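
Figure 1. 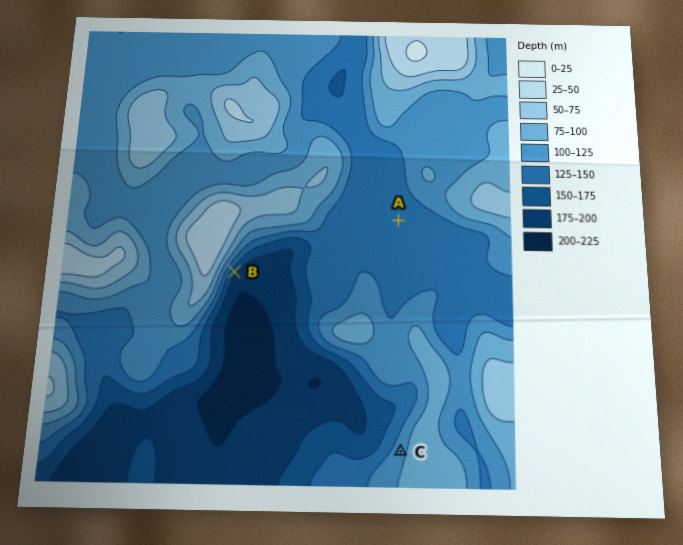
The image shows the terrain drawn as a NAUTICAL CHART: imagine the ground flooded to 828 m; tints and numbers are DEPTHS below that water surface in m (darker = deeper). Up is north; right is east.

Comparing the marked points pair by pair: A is below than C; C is above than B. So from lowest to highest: B A C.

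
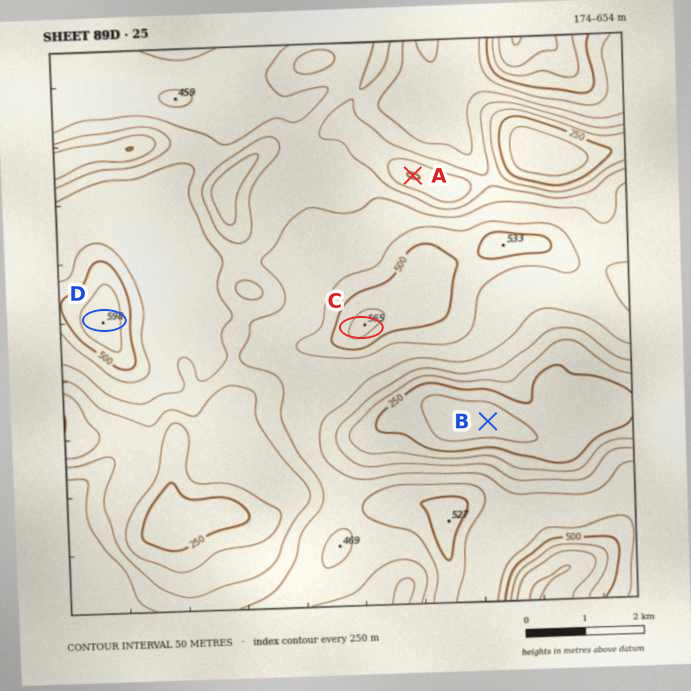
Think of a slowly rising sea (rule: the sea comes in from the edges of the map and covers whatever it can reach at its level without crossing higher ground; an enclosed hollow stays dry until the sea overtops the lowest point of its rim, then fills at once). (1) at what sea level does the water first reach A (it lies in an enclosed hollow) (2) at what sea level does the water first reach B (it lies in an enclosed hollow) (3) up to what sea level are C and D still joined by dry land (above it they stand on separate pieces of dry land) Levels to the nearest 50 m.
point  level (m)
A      350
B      250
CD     400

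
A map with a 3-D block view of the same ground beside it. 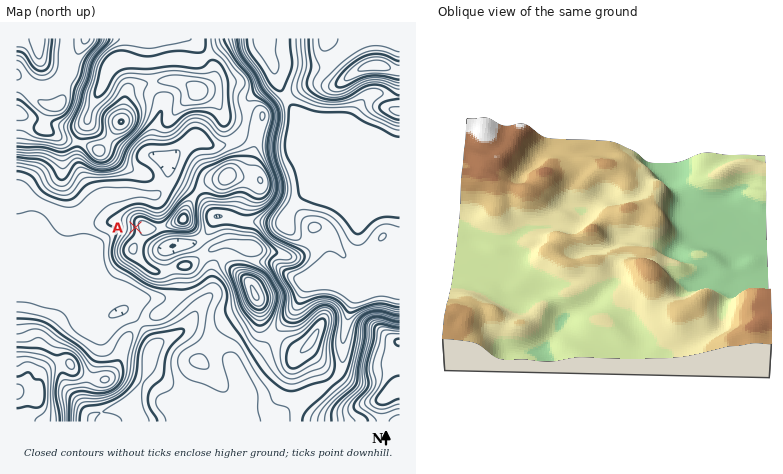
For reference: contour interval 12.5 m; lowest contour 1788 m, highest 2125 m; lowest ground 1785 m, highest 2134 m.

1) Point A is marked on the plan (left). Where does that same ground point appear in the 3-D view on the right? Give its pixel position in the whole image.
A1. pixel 553 237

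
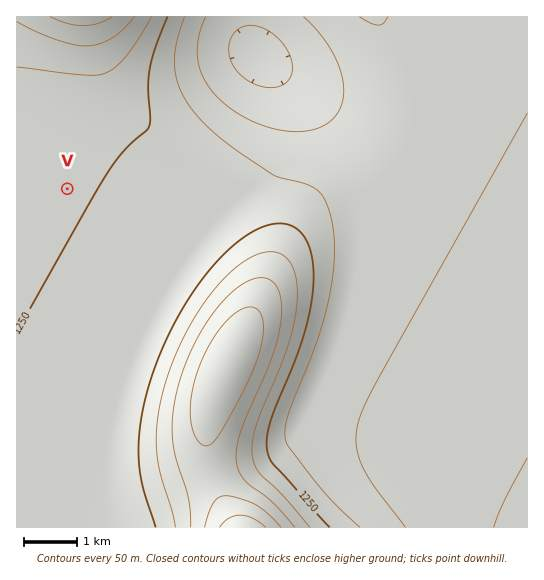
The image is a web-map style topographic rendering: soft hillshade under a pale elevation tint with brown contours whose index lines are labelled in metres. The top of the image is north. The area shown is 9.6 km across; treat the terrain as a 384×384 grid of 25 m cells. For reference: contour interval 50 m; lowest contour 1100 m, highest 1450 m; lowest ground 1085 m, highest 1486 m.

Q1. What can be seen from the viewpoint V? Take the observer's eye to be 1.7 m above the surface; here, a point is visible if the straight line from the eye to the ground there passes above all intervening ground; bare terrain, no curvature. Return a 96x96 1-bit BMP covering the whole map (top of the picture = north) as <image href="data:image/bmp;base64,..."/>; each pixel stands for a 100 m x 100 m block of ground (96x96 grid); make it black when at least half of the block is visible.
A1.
<image width="96" height="96" href="data:image/bmp;base64,Qk2+BAAAAAAAAD4AAAAoAAAAYAAAAGAAAAABAAEAAAAAAIAEAAATCwAAEwsAAAIAAAAAAAAA////AAAAAAD///gB//AAAAAAAAD///gB/+AAAAAAAAD///gA/4AAAAAAAAD///gAPAAAAAAAAAD///gAAAAAAAAAAAD///wAAAAAAAAAAAD///4AAAAAAAAAAAD///+AAAAAAAAAAAD////AAAAAAAAAAAD////gAAAAAAAAAAD////wAAAAAAAAAAD////4AAAAAAAAAAD////8AAAAAAAAAAD////8AAAAAAAAAAD////+AAAAAAAAAAD////+AAAAAAAAAAD/////AAAAAAAAAAD/////AAAAAAAAAAD/////gAAAAAAAAAD/////gAAAAAAAAAD/////wAAAAAAAAAD/////wAAAAAAAAAD/////4AAAAAAAAAD/////4AAAAAAAAAD/////8AAAAAAAAAD/////8AAAAAAAAAD/////+AAAAAAAAAD/////+AAAAAAAAAD//////AAAAAAAAAD//////AAAAAAAAAD//////gAAAAAAAAD//////gAAAAAAAAD//////wAAAAAAAAD//////wAAAAAAAAD//////4AAAAAAAAD//////4AAAAAAAAD//////8AAAAAAAAD//////8AAAAAAAAD//////+AAAAAAAAD//////+AAAAAAAAD///////AAAAAAAAD///////AAAAAAAAD///////gAAAAAAAD///////gAAAAAAAD///////wAAAAAAAD///////wAAAAAAAD///////4AAAAAAAD///////4AAAAAAAD///////8AAAAAAAD///////8AAAAAAAD///////8AAAAAAAD///////+AAAAAAAD///////+AAAAAAAD///////+AAAAAAAD////////AAAAAAAD////////AAAAAAAD////////gAAAAAAD////////gAAAAAAD////////gAAAAAAD////////wAAAAAAD////////wAAAAAAD////////wAAAAAAD////////wAAAAAAD////////4AAAAAAD//////4H4AAAAAAD//////gAAAD+AAAD/////+AAAAD//////////4AAAAA//////////gAAAAAf////////+AAAAAAf////////8AAAAAAP////////wAAAAAAH////////gAAAAAAH////////AAAAAAAD///////+AAAAAAAD///////8AAAAAAAD///////4AAAAAAAB///////wAAAAAAAB///////wAAAAAAAB///////gAAAAAAAB///////gAAAAAAAB///////AAAAAAAAA///////AAAAAAAAA///////AAAAAAAAAP//////AAAAAAAAAD//////gAAAAAAAAA//////gAAAAAAAAAH/////gAAAAAAAAAB/////wAAAAAAAAAAP////wAAAAAAAAAAD////4AAAAAAAAAAAf///8AAAAAAAAAAAH///8AAAAAAAAAAAD///8AAAAAAAAAAAD///+AAAAAAAAAAAD///+AAAAAAAAAAAA="/>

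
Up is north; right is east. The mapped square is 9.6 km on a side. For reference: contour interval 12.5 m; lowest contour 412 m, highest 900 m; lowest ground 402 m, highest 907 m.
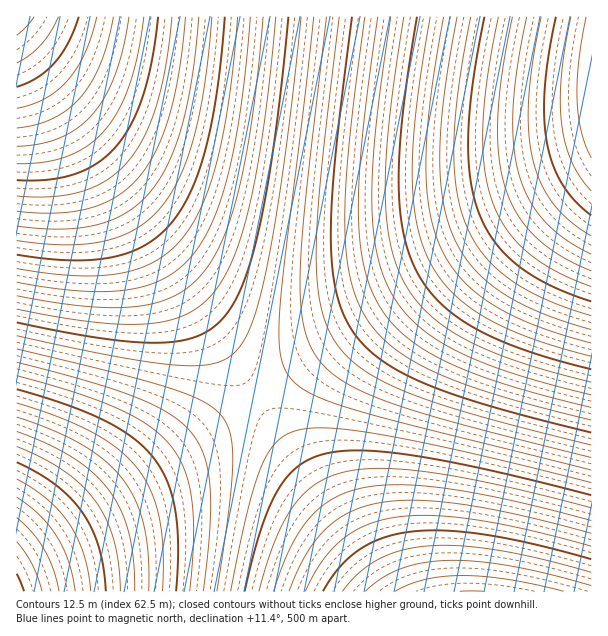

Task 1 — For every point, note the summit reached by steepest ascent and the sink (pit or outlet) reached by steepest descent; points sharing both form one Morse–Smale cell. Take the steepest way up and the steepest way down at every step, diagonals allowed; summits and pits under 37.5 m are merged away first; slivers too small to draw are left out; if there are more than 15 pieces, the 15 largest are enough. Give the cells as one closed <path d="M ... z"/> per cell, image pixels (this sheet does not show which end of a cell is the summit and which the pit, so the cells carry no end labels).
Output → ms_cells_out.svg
<path d="M591 16l-574 0-1 25 241 356 328-222 7-7z"/><path d="M591 169l-6 6-329 223 133 194 203-1z"/><path d="M17 42l0 517 239-163z"/><path d="M255 397l-235 159-4 4 0 31 371 1z"/>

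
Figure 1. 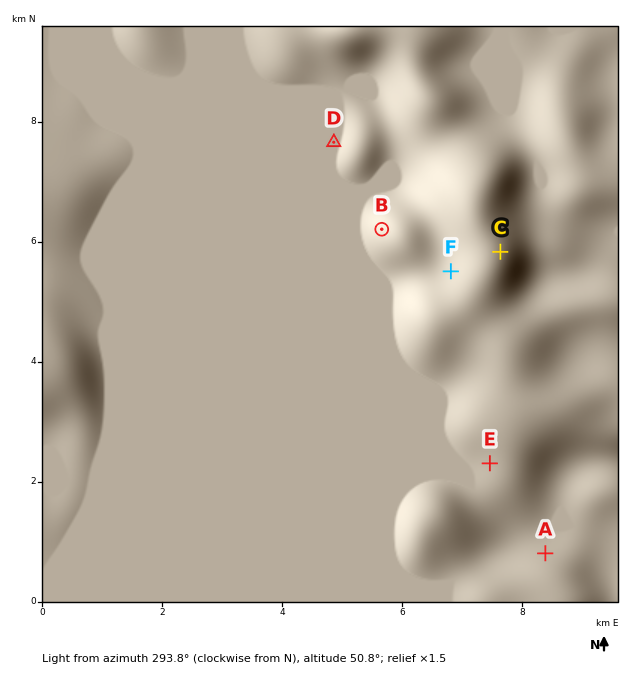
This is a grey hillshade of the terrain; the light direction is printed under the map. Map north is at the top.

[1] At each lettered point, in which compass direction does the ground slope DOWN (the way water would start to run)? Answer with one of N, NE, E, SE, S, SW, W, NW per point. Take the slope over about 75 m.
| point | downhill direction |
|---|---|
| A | N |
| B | W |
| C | E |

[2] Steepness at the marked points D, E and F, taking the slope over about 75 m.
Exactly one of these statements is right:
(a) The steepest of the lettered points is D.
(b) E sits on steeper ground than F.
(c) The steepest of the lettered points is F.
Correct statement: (c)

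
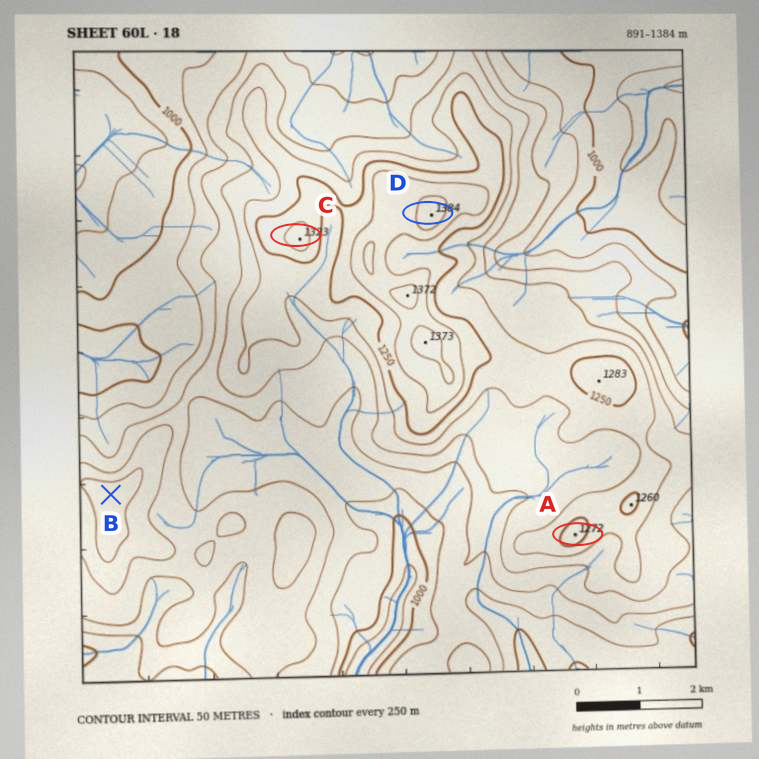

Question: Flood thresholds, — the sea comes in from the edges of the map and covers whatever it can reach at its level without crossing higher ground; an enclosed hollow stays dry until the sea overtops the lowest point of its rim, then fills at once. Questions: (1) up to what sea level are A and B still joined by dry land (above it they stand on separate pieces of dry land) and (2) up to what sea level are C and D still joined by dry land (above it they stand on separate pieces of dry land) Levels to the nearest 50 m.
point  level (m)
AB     1100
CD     1250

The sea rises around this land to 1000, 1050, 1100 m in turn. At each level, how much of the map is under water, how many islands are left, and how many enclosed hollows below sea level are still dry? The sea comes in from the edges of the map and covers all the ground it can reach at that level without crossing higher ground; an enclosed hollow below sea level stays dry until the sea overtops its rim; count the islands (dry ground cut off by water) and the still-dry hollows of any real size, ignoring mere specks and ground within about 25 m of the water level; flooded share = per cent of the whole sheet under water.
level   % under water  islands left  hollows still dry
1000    13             0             0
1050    26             0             0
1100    44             0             0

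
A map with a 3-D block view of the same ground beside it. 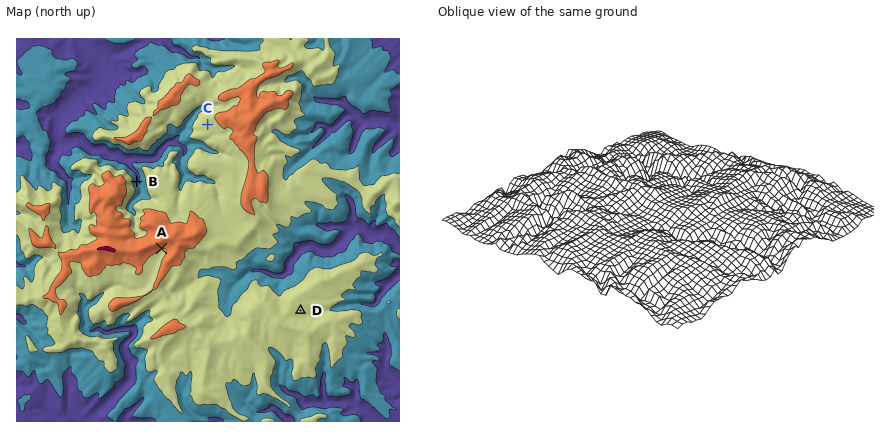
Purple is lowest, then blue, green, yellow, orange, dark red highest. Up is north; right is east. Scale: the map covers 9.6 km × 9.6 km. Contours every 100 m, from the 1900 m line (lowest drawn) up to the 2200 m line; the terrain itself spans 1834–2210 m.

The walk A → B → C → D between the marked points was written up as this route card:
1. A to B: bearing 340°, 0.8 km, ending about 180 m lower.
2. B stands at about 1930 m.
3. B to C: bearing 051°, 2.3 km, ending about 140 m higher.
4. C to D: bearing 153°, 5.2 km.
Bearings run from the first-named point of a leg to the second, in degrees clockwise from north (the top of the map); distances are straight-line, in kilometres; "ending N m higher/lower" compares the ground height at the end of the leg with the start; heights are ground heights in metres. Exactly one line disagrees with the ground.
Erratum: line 1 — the distance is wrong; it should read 1.8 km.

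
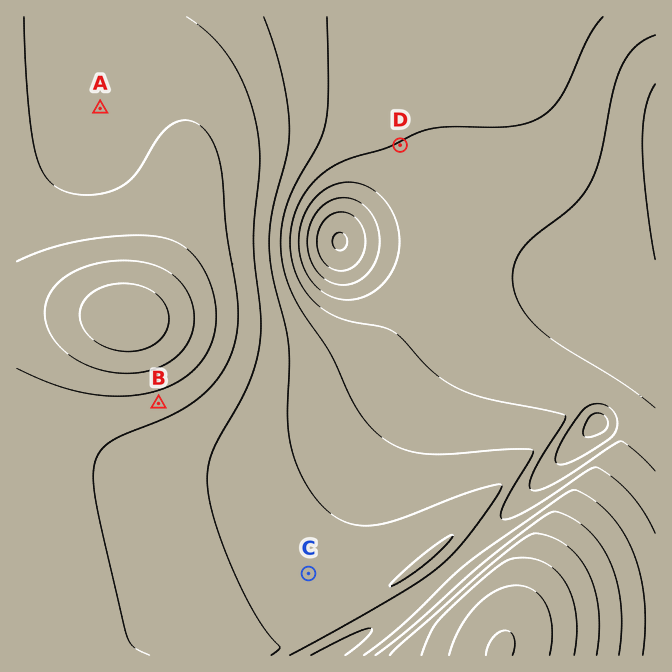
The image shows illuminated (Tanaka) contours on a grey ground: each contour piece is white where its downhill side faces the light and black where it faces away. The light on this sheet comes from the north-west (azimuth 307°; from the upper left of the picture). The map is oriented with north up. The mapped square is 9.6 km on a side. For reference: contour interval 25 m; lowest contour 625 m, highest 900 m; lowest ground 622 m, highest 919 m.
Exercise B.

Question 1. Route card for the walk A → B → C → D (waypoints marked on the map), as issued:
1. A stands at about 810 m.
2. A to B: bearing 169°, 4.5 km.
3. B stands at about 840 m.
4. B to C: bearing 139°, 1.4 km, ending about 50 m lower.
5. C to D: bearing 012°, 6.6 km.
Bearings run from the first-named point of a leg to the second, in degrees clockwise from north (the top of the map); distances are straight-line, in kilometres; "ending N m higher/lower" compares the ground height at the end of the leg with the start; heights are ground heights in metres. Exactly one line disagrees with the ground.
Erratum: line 4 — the distance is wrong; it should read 3.4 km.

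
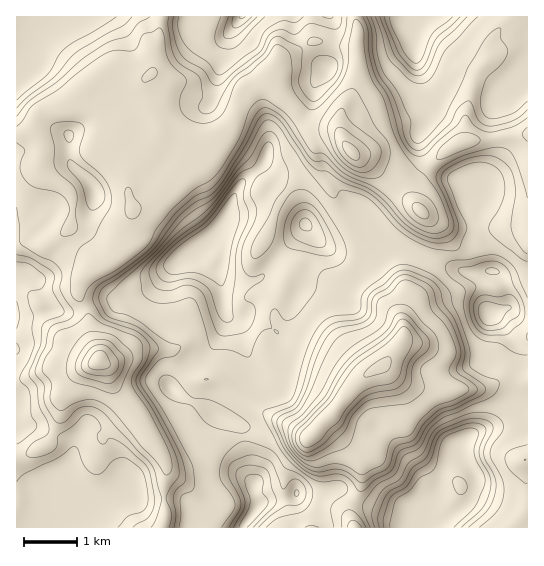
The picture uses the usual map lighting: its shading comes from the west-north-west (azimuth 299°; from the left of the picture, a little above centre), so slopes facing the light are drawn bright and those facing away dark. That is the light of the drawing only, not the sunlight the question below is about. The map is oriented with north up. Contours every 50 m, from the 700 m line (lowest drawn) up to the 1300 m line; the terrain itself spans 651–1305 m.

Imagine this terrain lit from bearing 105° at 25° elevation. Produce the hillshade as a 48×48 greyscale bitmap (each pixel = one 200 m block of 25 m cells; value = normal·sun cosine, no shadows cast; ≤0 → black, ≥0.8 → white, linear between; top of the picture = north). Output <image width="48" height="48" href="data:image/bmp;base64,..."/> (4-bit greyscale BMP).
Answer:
<image width="48" height="48" href="data:image/bmp;base64,Qk32BAAAAAAAAHYAAAAoAAAAMAAAADAAAAABAAQAAAAAAIAEAAATCwAAEwsAABAAAAAAAAAAAAAAABEREQAiIiIAMzMzAERERABVVVUAZmZmAHd3dwCIiIgAmZmZAKqqqgC7u7sAzMzMAN3d3QDu7u4A////AJiIiIh2VEfdmJzqEVdndTbP7JiHYxJWeJmIiIh3dTXNmIruYTVmZVi97KiIdjE1Z5mIiIiIhjW8mInOpEZUZmi97bmHeHMkZpmIiIiIhjW8qZrMhFlkZ2at3duYeIUjZpmYiIiZhSStyqvLdFhliXWdze2oeIUjZ6qph3iphTW9uqzKhUVFmnab3u3KiHMkZ4mql3iZdEfNuZq6hkEnqpiK3tztqEE1VlaLuHeIVGrMqImZhiAZ3KmJvc3+uEElZlVpqXd2VYzLmIiIdQAHzcqYmr7/2mIld2ZWqodlV6zKiIiHYwACjNypiK3+3KZFd2VFrJdVecy5mZd3ZCEAKd65iJrdy6l3eFQ1m6dnisyYiYd3d1IAA63amZmrzMqYiFQkeZiJrMuXeIiIiHQAEErLqrqZq926iFQ0aIeb3sqGeImYiHYgIBaarNuYmbupiCJGZFit79qHd4mIh4cxIgJonOypu6mIiCAmUie93uuZiIiId4dBJCE2i+25zsmIiEEEYxSrvNypmYiHeIdSJEMSWM3LvtmIiFMTZUWJmsuYmph2aIdjE1VCFazLzcl3d1QjVmd4mqmImqhlV4d1MkVDEou6zdpkRVVURGmYiYiIm7l1Vod2VFQiI3uqzex0M1Z2RYu5iIh4m7hmZoh3d3UhNXm7ze2XQlZ1Rr25mZh3m7dWdoh2d4YhNnm8vNyYYnZTR73bqqhmiqZGdniHd4dSE2msurqYY4dTNYvd3Mp1eIVGh2eId4h1MliaqqmGRHZlVXic7/2nd3UliHeId3eHZWiJqqqVVnZ3dmeJvv/ah3Ujiod4dleIh3iImZqXZnd4h3Z4i+/9qHUiabmIZEeIiId4qpiHZXdniIdnic7+24YxSLynU1eIh1VqzKh2ZXh2eIZnia3u3shCNr22NGiIZDWL3admZoiHaZZWeJve3vtTNZy2RYiHQjas3JdlVYiHeac1eImt3f5zVoqnV5l1M0es3Jh1RHiIirc1eIiazP+0V3iHaJhUV3ec2oh1RHeImpZGiIiIm9/3V3d2Z2VoiIityYh1Q2eKqWVniIiIib/8hmZmZTWbqZmc25h1Q3eKp2eIiIiIiJ3+x0VEYya8yqhozLl2VXeKlleIiIiIiIrv6UQkUjirvLgzeruYdnialleIiIiIiInP6lIlU1mqvckxNpmYd3ial2eIiIiIh3iu6kJGRHmZvdpjJIl1REaImIeIiIiZl1WM2lR3RHmZvcqGNJqFQhNniIiIiImqqWR6uGeXQ2mazbmHVJuXZBE1Z4iIiImqqXRYiIq5QliazKiHZYuYh2QiRniIiImaq4M2iJvKYiaby5d3dnqpiIdCI1eIh4maq5QTV5vLlBWtypdFdmipiIhkM0V4h4m6mZcxFYvMpiS9y7YTZ2eamYh2VERXdnrLmZhkEWqql0XO3LYRV2aJmYiHZURGZXvcmahVMViIiFbO7bchNmZ4mYiId2VFVWrcmLtjM1dmh0XP7adSI1Z4mYiIiHZURFncmK2iJFZWdiXP7Jh1ITZniQ=="/>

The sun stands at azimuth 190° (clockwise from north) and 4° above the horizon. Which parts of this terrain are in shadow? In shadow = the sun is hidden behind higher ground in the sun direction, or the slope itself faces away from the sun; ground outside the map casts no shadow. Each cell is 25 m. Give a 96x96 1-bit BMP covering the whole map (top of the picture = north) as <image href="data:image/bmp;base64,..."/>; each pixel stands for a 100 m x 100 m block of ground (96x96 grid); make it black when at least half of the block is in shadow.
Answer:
<image width="96" height="96" href="data:image/bmp;base64,Qk2+BAAAAAAAAD4AAAAoAAAAYAAAAGAAAAABAAEAAAAAAIAEAAATCwAAEwsAAAIAAAAAAAAA////AAAAAAAAAD/AAD//4/wA//AAAB/AAB//w/wAf/gAAA/uAA//x/gAP/gAAA/uAA//h/AAP+AAAA/+AG//n/AAH+AAAAfOAPf/n+AAD+AAAAfOAf//H+AAD+AAAAOEA/v+D8AAB+AAAAOAA/v8BAAAD8AAAAAAg/EIAAAAP8AAAAADg/AAAAAAf4AAAAADgfAAAAAAfwAAAAAHwOAAAAAA+AAAAAAPwAAAAAAAeAfAAAAPwAAAAAAAOB/4AAAfwAAAAAAAM9/+AAA/wAAAAAAAA//+AAA/w4AEABAAAf98AAB/z8AfAAAAAO98AAB/38A/gAAAAEd4AAD//4D/wAAAAANAAAD//gH/4AAAAAEAAAH/+AP/8AAAAAEAAAP/4Af/8AAAAAAAAAf/wA//+AAAAAAAAAf/wA///AAAAAAAAAf/wAH//AAAP4AAAAf/wAD//AAA/8AAAAP//wD//gAw//HgAAP//wB//4Aw//nwAAH//wB//+AAf/j8HHj//wA///AAP/P+H/x/3gA///wAH+9/H/5/3+A///4AP/8eH///z/Af//4Gf/8OH///z/Af//8///4H////3/gf//////4H////3/wP//////8P////3/wP//////8P//////gP//////8H//////gP//////8H/////+AP//////4D5////8AH//////4Zh////8AH//////w4B////8IH//////h4A////8YD//////g4A////4AD//////gQAf///4AB//////AAAP///4AB//////AAAP///4AB/////+AAAP///4A//////+AAAH7//4A//////8AABnw//4A//////4AABnwP/6A//////wAMADwH//g//////gAOADgB//w/////HgAHADgAf/wf///8PgADDxAAH/wf///wfgAAD4AAB5wPn//D/gAAD8AAA4gHH/+P/kAAD8AAAQAAD/8f/gAAD4AAAAAAD/5//gAAH4AAAAAAB/B//gAAPwAAAAAAB8B//gAAfgAAAAwAAAB//AAB/AAAAA8AAAB/+AAB+AAAAAcAAAB/+AAB+AAAAAcAAAB/+AAB8AAAAAcAAAB/8AAA4AAAAAMAAAD/AAAA4AAAAAMAAfn/AAAA4AAAAAAAA///gAAB4AAAAAAAB///4AAD4AAAAAAAB////+ABwAAA+AAAD/////+AAAAB/gAAH//////AAAAD/gABP//////AAAAH/wAD///////wAAAD/wAH///////8AAAD/wAP////////AAAB/wAf////////gAAA/wAf////////wAAAf4Af//////9/8AAAP+Af//////9/+AAD//gf//////9//gAP//gP//////9//wAf//4P//////8//84///8P//////8///4f//////////8///8f//////////8///8f///8H/////8////////+//////cf/////////////+Mf/////////////+Ef/////////////+Af/////////////+A="/>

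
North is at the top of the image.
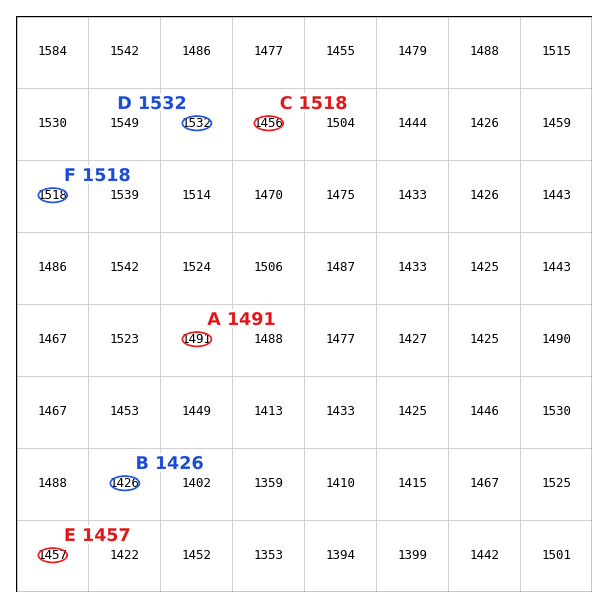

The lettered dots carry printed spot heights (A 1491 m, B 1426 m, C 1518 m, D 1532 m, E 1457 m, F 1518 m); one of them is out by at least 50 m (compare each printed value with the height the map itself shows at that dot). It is C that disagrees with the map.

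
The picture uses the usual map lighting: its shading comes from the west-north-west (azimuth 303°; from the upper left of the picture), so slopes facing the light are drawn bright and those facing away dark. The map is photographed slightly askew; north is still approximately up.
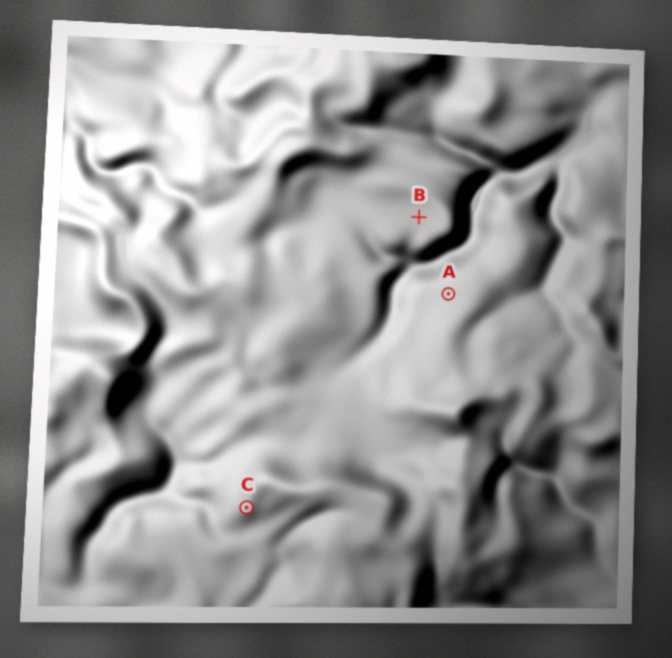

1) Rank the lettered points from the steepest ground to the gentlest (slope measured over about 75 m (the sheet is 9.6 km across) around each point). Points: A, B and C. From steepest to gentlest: C A B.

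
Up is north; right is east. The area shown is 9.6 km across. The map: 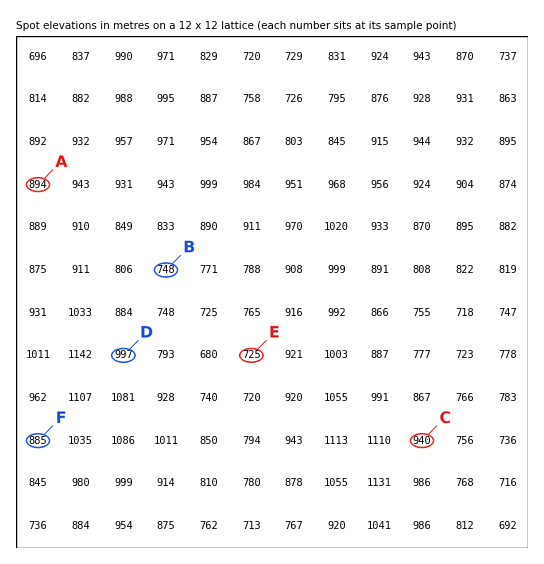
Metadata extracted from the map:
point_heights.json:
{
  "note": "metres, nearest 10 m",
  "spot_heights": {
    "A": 890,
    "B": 750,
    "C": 940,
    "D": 1000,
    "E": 720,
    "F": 880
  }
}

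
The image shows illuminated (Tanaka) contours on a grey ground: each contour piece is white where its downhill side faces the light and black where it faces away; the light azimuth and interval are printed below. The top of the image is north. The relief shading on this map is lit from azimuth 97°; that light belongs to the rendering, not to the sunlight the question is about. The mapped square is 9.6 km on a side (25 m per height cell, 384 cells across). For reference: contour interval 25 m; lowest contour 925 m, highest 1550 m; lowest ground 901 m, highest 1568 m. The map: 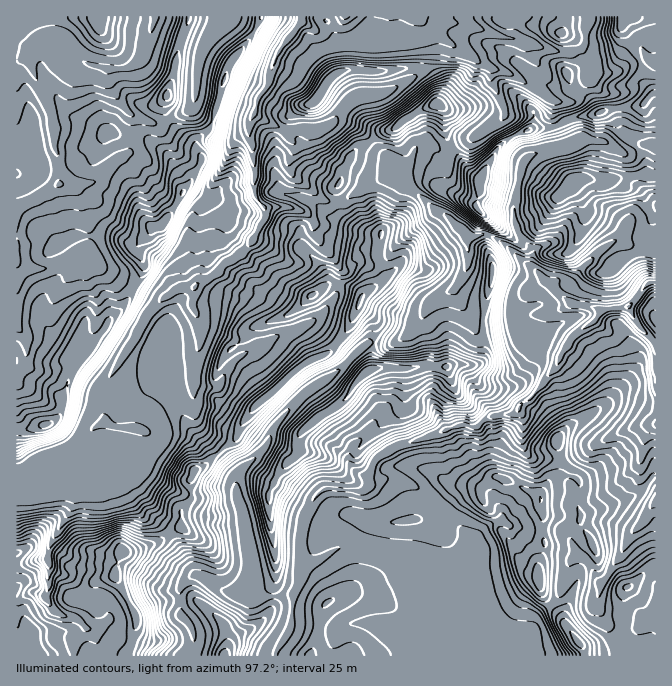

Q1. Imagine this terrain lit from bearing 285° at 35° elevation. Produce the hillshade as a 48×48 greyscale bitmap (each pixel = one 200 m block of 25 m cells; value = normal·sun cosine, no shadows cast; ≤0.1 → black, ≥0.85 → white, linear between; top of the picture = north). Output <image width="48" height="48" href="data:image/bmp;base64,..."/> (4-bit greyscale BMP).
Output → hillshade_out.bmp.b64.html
<image width="48" height="48" href="data:image/bmp;base64,Qk32BAAAAAAAAHYAAAAoAAAAMAAAADAAAAABAAQAAAAAAIAEAAATCwAAEwsAABAAAAAAAAAAAAAAABEREQAiIiIAMzMzAERERABVVVUAZmZmAHd3dwCIiIgAmZmZAKqqqgC7u7sAzMzMAN3d3QDu7u4A////AKh4mquENHvbU2nMqamZmZmZmqqrzaaJmqh5mqulNGrbdVesqZmZmqmZmqqs3HaZmoiJqqukFJvKeHacuImZmaqZmqmt6WiqmXabqquTJauneqicuYiZmZqpmqqryGq6iFa9qapiR6p4mqmbypiJmZmqqry5iGnLiGWtzLgyVomZmbh6y6mZmZmaq83HaXfdl2WtzMhDNGiXebhpu6qZmZqZq93HaZacy0Su3ctjNFd1ashYqqqZmqmZrN24aKhZzYR+7dyHdndUa8hJqZqpmZmZrNy5eadXvMlr29uZu4VFfMZJupqqmZmZq8u5eZdWm8uZqry83ZVVfcU4uqqqqpmaqau5eYdmeKu6qqvN7qY0ntUmq6qrqqq7uZq4eYiHZZqqqqq978Y0rucjaZm8uqu8uqqpeYd4h5mZmqqr7+cjnupCV3aru7u8y6ibqYd3mniZmZqr3/xiSu6URVZ7y6q7y5isqImHiyNYmZmqve3ZRK/YRWdWq7u7uonNlWmYinQRaZmarN3dk135VWeFVnq7vJnftlaIictgB5maq7zuxijuhFaJdTRompne2oZWd7u0BZmaqqzu7EKe6lRpp1Z1NGnd3Ml1Z7zGBJqaqpvd7sMp3sRIl2mERUSMzNyXZszJEoqqqZvN3exCfftXh2iFRFZYy925ZLzLUEm6qYvbu87WNc+5mZmGQjZ2rMzKdbzMlAW7qYrtmrztpEq5q7uXcyaXi8u7l7vMuCGMqYneuZvM21R2i7uolCeZacu6hsu8ynEquYnO65ibzbVFSLuplDeZhpzJmsusyqUGuonN7cuXnegzNpqqkyiZmXm6zsury6pCiprM3M3beuxDJHmrsxeZiJiIz8uqu7uDSJrMzLzduc2UElabxQWYqphzWbuqqru1Jois3MzN2r3JQ1Ra2QN4mstzI7upqrzHJIh4vczMu93LlEZY2iObp3u4Zcupms3IMnmXe93am+25hjZpyUebyVerqruqms3bYEmYV87arN7IVVZoqXmprIV6qruqqs3toheZda7KrN3KY0aLpSjKepZYq7uqqr3sySWYdYzMy7y5hljNkRnch4ZXmomqq7zLzWJ4V8y6u5qpmavNognuuHd3ZpiKqru73aNIV9ys3IeZm8vOwgfe25iIiJmKqZu73cYGd9us3beIm7vO1QW93Kmaq6maupmrzMoBeduc3tl4mru82xKbvLqau6ibu5mbvMkQatuazuypd5qHzqRWiaq7mKiLy6maq8tAKsuZnO7tlXlle96Wdomamaibu6mbqJygB925Z73e7JlkRq7IrMqJqZmau6rMt1vSBb7tc3q87/tlVq2XrN28y5mZqqu86VrnAZ3e5keZzv2Gabqauqzc3ZmZmqqs7GnrAFvN/YiYit2nebu7yovNy6mZmZmb7XjeQBrL3bqaqqqpq8qrupvLupmZqpd53Ye+sAXMu6qqqqqru6mruqzLmZmau4Zpzqac2ACMuqqqqqq7uqq8t53qiZmau4VovsZ6zCA7yaupmqqry6m7uJ77dw=="/>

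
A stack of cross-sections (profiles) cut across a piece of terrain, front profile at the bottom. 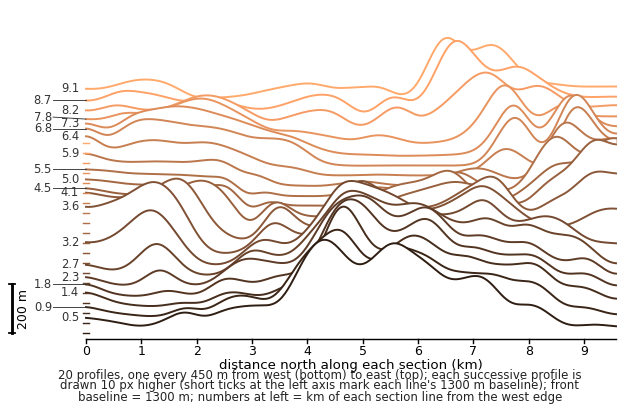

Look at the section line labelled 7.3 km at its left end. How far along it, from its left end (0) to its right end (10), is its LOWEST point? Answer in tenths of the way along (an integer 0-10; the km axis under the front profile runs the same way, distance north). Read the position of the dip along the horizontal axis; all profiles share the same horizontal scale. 6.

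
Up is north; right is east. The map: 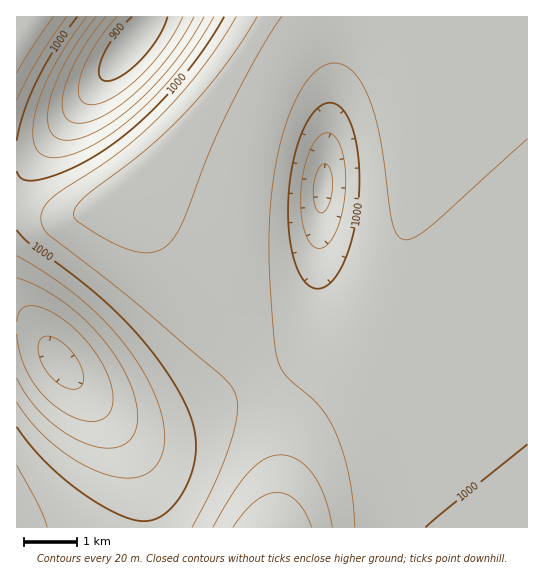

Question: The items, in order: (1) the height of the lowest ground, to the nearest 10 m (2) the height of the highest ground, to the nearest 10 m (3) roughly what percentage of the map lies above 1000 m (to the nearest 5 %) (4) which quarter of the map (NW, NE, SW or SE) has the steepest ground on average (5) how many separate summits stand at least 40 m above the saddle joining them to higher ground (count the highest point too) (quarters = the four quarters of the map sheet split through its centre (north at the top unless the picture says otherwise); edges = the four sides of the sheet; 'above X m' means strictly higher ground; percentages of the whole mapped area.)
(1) The lowest point is down at roughly 890 m.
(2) About 1080 m is the highest elevation on the sheet.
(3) Ground above 1000 m makes up about 75 % of the sheet.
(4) The steepest ground, on average, is in the north-west quarter.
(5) Counting only tops that stand 40 m proud, the map has 2 summits.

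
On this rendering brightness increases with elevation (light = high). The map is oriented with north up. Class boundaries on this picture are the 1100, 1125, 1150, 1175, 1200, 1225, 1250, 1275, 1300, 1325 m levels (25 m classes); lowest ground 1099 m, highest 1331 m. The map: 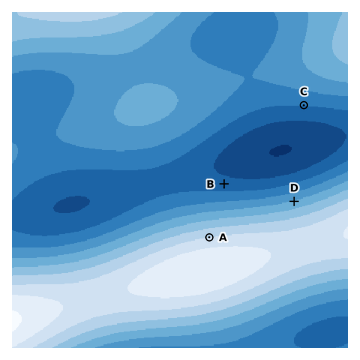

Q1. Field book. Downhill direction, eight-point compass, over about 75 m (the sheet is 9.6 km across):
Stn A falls N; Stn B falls N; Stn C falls S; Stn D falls N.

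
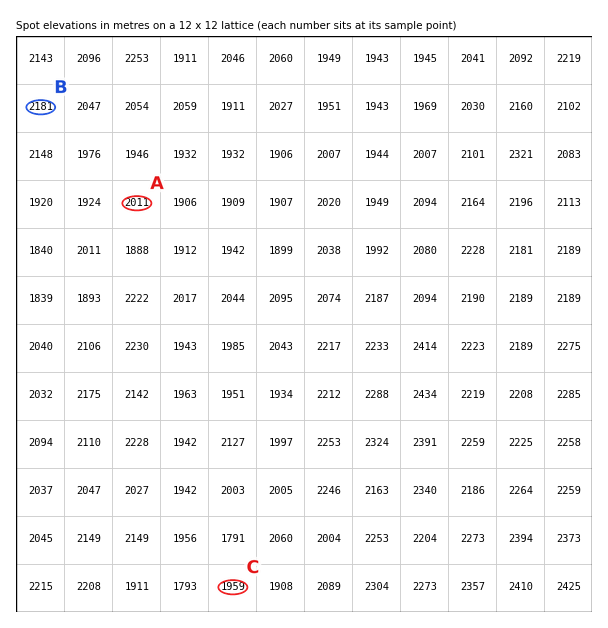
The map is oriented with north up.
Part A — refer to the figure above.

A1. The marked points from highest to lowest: B A C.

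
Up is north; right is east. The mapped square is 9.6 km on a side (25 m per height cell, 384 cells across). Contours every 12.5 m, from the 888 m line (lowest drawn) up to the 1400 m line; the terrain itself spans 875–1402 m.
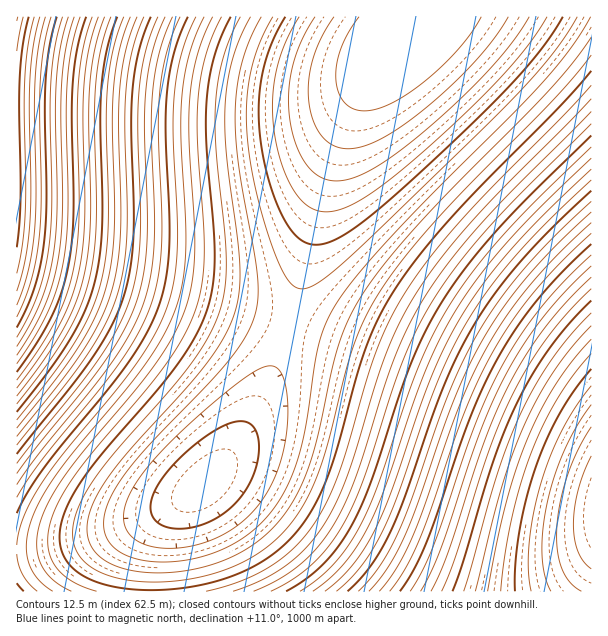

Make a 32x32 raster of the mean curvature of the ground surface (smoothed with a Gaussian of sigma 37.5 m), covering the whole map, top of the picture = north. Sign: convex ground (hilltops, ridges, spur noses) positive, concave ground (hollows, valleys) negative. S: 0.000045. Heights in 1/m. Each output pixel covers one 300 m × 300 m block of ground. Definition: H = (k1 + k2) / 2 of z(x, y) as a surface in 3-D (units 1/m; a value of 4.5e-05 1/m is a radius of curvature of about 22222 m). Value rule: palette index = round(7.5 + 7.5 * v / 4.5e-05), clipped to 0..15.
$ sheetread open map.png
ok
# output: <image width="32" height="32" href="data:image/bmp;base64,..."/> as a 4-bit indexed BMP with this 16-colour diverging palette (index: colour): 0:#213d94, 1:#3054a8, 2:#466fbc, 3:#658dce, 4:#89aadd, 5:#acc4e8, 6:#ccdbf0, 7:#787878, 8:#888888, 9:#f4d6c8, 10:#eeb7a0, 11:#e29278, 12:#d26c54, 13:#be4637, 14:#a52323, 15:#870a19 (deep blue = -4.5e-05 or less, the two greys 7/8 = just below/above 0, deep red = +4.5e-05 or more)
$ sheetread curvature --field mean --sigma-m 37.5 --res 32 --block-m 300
<image width="32" height="32" href="data:image/bmp;base64,Qk12AgAAAAAAAHYAAAAoAAAAIAAAACAAAAABAAQAAAAAAAACAAATCwAAEwsAABAAAAAAAAAAlD0hAKhUMAC8b0YAzo1lAN2qiQDoxKwA8NvMAHh4eACIiIgAyNb0AKC37gB4kuIAVGzSADdGvgAjI6UAGQqHAAAAAAAAAAESI0VWeJmrvN0AAAAAAAABEiNFVniZq7zdAAAAAAAAERIjRWZ4mau83QAAAAAAARESI0VmeJmrvN0AAAAAABERIiNFZniZq7zdEREREREREiIzRWZ4mau83SIiIRESIiIiM0VmeImrvM0zMiIiIiIiIjNFZniJqrzNRDMzMzMzMzM0RWZ4iaq7zVVEREMzMzMzNEVmeImau8xlVVVEREMzMzRFZneJmqvMdmZlVVRERDM0VWZ3iZqrvHd3ZmZVVERERFVmd4iaq7yIiHd2ZlVURERVZneImaq7mZiId3ZmVURFVWZ3iJmqu6qZmIh3ZmVVVVZmd4iJmquqqZmId3ZlVVVVZnd4iZmqqpmYiHdmZVRFVWZnd4iZmpmZiId2ZlVURFVWZneIiZmZiId3ZmVVRERVVWZneIiZmIh3dmZVVURERVVmZ3eIiYh3d2ZlVVREREVVVmZ3eIiHd2ZmVVVEREREVVVmZ3d4d3ZmZVVUREREREVVVmZnd3ZmZVVVRERDNERFVVVmZndmZVVVREREQzRERFVVVmZmZVVVREREQzMzRERFVVVWZlVURERERDMzM0REREVVVVZUREREMzMzMzM0RERERVVVRERDMzMzMzMzM0RERERFVURDMzMzMzMzMzMzREREREVDMzMzMzMzMzMzMzNERERE"/>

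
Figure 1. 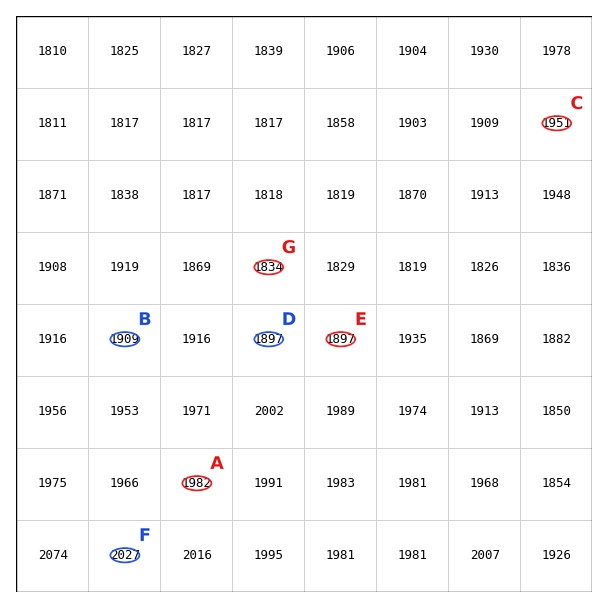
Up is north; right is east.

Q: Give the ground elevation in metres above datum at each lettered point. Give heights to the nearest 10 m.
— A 1980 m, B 1910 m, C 1950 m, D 1900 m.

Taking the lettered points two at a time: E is above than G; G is below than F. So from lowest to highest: G E F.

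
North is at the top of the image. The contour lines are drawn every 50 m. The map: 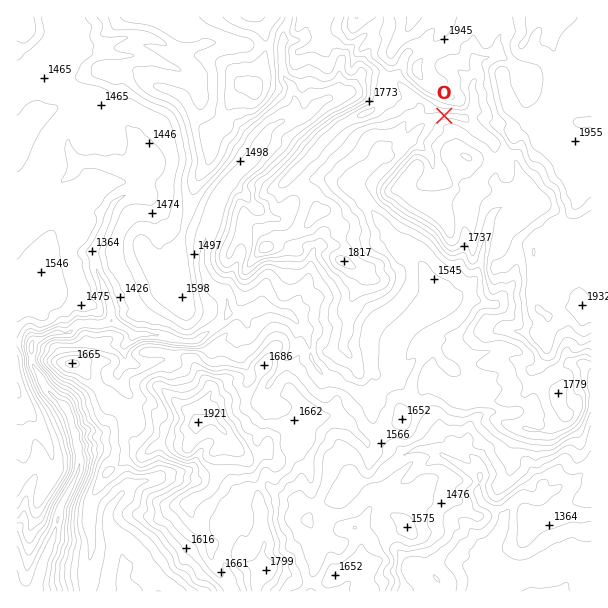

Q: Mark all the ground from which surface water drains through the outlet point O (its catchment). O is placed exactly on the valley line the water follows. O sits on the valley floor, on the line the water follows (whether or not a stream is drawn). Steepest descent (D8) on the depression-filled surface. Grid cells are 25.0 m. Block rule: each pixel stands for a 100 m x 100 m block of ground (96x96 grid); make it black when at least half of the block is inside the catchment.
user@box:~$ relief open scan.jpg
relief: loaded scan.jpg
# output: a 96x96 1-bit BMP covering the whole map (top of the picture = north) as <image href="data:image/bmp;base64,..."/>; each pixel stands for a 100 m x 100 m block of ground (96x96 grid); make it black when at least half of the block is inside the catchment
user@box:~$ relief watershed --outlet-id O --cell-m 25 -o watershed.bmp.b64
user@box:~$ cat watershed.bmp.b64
<image width="96" height="96" href="data:image/bmp;base64,Qk2+BAAAAAAAAD4AAAAoAAAAYAAAAGAAAAABAAEAAAAAAIAEAAATCwAAEwsAAAIAAAAAAAAA////AAAAAAAAAAAAAAAAAAAAAAAAAAAAAAAAAAAAAAAAAAAAAAAAAAAAAAAAAAAAAAAAAAAAAAAAAAAAAAAAAAAAAAAAAAAAAAAAAAAAAAAAAAAAAAAAAAAAAAAAAAAAAAAAAAAAAAAAAAAAAAAAAAAAAAAAAAAAAAAAAAAAAAAAAAAAAAAAAAAAAAAAAAAAAAAAAAAAAAAAAAAAAAAAAAAAAAAAAAAAAAAAAAAAAAAAAAAAAAAAAAAAAAAAAAAAAAAAAAAAAAAAAAAAAAAAAAAAAAAAAAAAAAAAAAAAAAAAAAAAAAAAAAAAAAAAAAAAAAAAAAAAAAAAAAAAAAAAAAAAAAAAAAAAAAAAAAAAAAAAAAAAAAAAAAAAAAAAAAAAAAAAAAAAAAAAAAAAAAAAAAAAAAAAAAAAAAAAAAAAAAAAAAAAAAAAAAAAAAAAAAAAAAAAAAAAAAAAAAAAAAAAAAAAAAAAAAAAAAAAAAAAAAAAAAAAAAAAAAAAAAAAAAAAAAAAAAAAAAAAAAAAAAAAAAAAAAAAAAAAAAAAAAAAAAAAAAAAAAAAAAAAAAAAAAAAAAAAAAAAAAAAAAAAAAAAAAAAAAAAAAAAAAAAAAAAAAAAAAAAAAAAAAAAAAAAAAAAAAAAAAAAAAAAAAAAAAAAAAAAAAAAAAAAAAAAAAAAAAAAAAAAAAAAAAAAAAAAAAAAAAAAAAAAAAAAAAAAAAAAAAAAAAAAAAAAAAAAAAAAAAAAAAAAAAAAAAAAAAAAAAAAAAAAAAAAAAAAAAAAAAAAAAAAAAAAAAAAAAAAAAAAAAAAAAAAAAAAAAAAAAAAAAAAAAAAAAAAAAAAAAAAAAAAAAAAAAAAAAAAAAAAAAAAAAAAAAAAAAAAAAAAAAAAAAAAAAAAAAAAAAAAAAAAAAAAAAAAAAAAAAAAAAAAAAAAAAAAAAAAAAAAAAAAAAAAAAAAAAAAAAAAAAAAAAAAAAAAAAAAAAAAAAAAAAAAAAAAAAAAAAAAAAAAAAAAAAAAAAAAAAAAAAAAAAAAAAAAAAAAAAAAAAAAAAAAAAAAAAAAAAAAAAAAAAAAAAAAAAAAAAAAAAAAAAAAAAAAAAAAAAAAAAAAAAAAAAAAAAAAAAAAAAAAAAAAAAAAAAAAAAAAAAAAAAAAAAAAAAAAAAAAAAAAAAAfwAAAAAAAAAAAAAB/wAAAAAAAAAAAAAB/4AAAAAAAAAAAAAB/4AAAAAAAAAAAAAB/4AAAAAAAAAAAAAD//AAAAAAAAAAAAAH//gAAAAAAAAAAAAH//gAAAAAAAAAAAAH//wAAAAAAAAAAAAH//4AAAAAAAAAAAAH//4AAAAAAAAAAAAH//8AAAAAAAAAAAAf//8AAAAAAAAAAAA///8AAAAAAAAAAAB///8AAAAAAAAAAAB///8AAAAAAAAAAAB///8AAAAAAAAAAAA///8AAAAAAAAAAAAf//8AAAAAAAAAAAAf//4AAAAAAAAAAAAP//4AAAAAAAAAAAAH//8AAAAAAAAAAAAD//+AAAAAAAAAAAAD//+A="/>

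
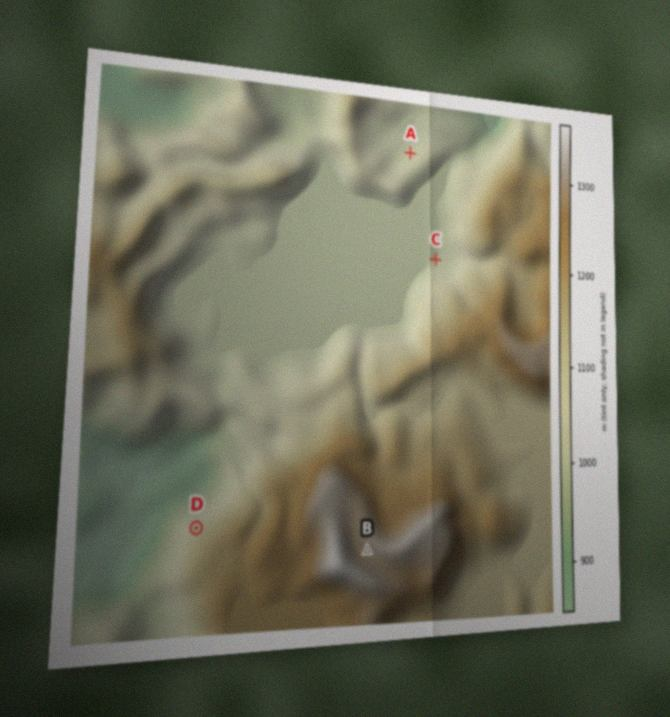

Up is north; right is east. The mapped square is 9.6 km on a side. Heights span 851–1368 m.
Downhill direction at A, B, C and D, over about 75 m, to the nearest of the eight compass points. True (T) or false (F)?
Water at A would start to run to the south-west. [F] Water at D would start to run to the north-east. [F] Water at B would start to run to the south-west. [T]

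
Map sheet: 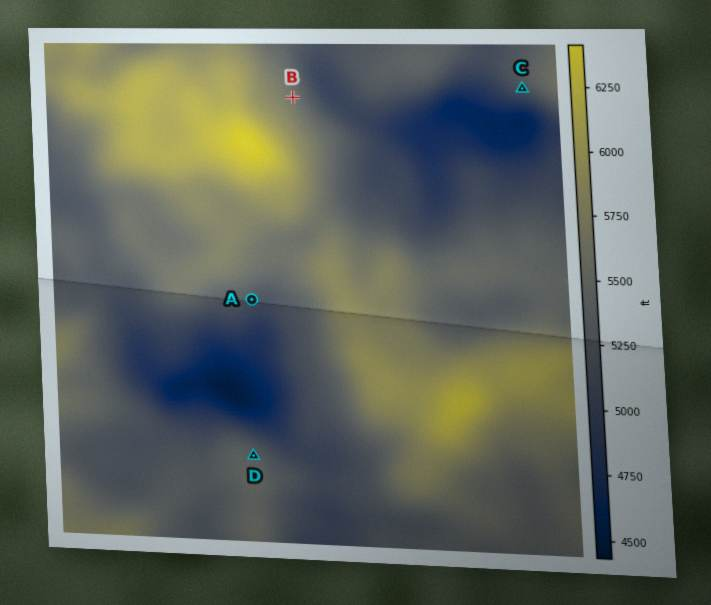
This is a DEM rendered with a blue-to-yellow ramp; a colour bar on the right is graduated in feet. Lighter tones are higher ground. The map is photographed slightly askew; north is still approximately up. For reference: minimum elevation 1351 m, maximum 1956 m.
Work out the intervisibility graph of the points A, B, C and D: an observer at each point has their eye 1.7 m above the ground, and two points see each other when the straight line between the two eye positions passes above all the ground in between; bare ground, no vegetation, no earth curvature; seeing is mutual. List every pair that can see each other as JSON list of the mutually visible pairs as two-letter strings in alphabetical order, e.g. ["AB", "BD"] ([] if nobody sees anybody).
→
["AD", "BC"]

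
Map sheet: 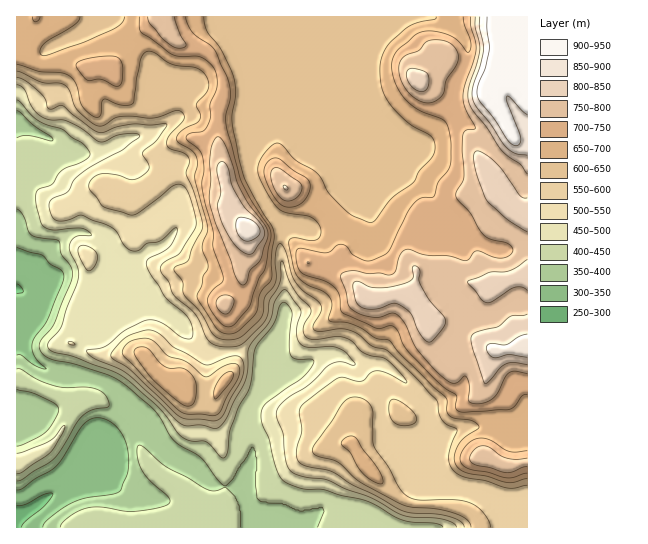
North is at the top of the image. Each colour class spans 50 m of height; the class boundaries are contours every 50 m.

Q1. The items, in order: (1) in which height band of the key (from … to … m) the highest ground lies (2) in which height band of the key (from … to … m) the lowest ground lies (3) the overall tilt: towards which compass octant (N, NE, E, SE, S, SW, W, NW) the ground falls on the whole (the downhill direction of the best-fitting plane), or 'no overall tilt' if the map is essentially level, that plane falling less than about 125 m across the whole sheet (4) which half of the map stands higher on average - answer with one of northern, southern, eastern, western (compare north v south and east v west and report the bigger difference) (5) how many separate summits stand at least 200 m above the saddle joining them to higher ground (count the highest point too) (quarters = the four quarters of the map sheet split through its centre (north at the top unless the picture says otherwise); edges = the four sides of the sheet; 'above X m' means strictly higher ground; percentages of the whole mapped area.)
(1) Between 900 and 950 m: that is the band holding the highest ground.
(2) The lowest ground lies in the 250–300 m band.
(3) The general tilt is down to the south-west (the land rises towards the north-east).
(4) Taken as a whole, the eastern half is higher than the western.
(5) There are 2 summits with 200 m or more of prominence.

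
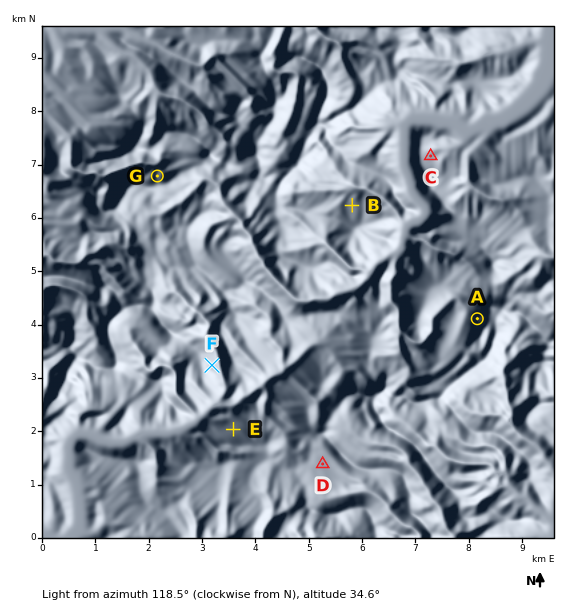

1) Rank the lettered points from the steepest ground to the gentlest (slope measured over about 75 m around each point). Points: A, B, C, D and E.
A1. A B C E D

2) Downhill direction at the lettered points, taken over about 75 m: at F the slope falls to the E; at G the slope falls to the N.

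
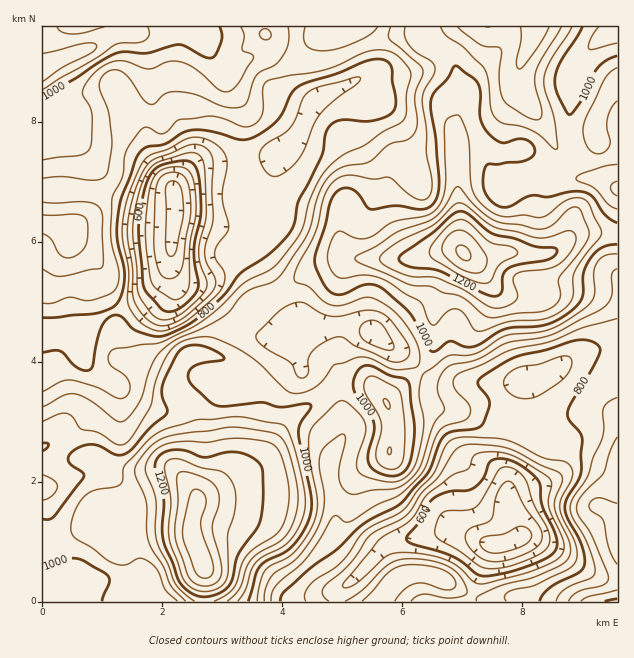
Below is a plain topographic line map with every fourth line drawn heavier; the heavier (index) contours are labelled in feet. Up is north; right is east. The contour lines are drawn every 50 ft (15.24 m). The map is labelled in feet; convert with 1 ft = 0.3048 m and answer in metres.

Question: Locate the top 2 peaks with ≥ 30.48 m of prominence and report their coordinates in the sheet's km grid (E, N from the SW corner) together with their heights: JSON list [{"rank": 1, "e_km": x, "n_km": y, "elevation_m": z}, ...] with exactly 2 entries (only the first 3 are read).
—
[{"rank": 1, "e_km": 2.66, "n_km": 0.69, "elevation_m": 420}, {"rank": 2, "e_km": 7.04, "n_km": 5.81, "elevation_m": 414}]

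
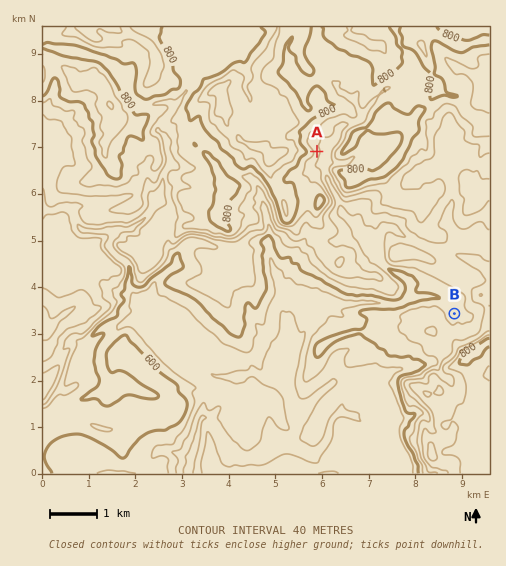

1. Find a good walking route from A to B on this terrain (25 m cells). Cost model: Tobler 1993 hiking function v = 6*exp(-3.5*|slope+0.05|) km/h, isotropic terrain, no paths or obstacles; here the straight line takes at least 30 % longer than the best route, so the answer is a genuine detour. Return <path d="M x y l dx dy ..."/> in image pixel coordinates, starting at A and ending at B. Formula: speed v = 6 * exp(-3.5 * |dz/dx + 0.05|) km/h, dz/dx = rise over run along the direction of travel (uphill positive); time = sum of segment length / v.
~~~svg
<path d="M317 151l1 3 0 4 2 5 3 2 2 5 1 1 4 7 0 5 9 19 5 4 12 25 4 3 12 6 3 4 2 4 0 3 7 14 3 2 7 3 6 0 14 7 11 12 12 6 14 14 1 2 2 3"/>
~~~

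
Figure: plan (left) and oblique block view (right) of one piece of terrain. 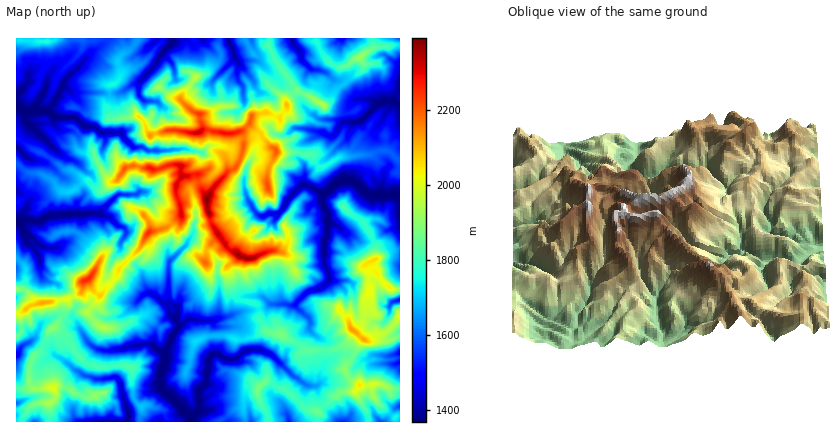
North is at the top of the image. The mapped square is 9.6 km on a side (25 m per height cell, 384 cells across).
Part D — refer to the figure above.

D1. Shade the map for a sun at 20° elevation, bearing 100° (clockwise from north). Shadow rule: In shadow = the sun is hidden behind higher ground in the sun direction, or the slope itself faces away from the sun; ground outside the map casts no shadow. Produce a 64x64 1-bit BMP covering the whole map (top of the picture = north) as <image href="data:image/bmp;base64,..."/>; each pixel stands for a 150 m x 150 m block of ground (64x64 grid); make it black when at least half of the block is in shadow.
<image width="64" height="64" href="data:image/bmp;base64,Qk0+AgAAAAAAAD4AAAAoAAAAQAAAAEAAAAABAAEAAAAAAAACAAATCwAAEwsAAAIAAAAAAAAA////AAAAAACYADiDgccA4ogAuAHhhwDAwCAwAPkGANDwIHAJDwwBkASAYAjvAAEkABJgIX8AL4DIB+Dx/gA/gMAB4fG+gw+AwABB8cbGAIDAQAHxz4wEAMBAAPifHAAA4AB4+CZ8AADwABj4MfAAAHAMAXgwYAfAGBgBeAAAD4CcOAE8QYB/BAw4ABngAP4GAjAAMDkB/geAYAgyIAH9x8AwCDkgA/3H8AwMWWAD/8DD4AFbIAj/wA/gAEtgCH/kn+EAT2AAH+i/+YRvYAwfwP/5gH9gDD+AP/3IfnAAP8A//OT8eAA/8H/+8P/xgD/wf/74f+CAPfAYz/gvwNg54HQf/C+CeBvgHj/8L4N4D8AJ//znAfgfgAP/+fcA+B4AIH/j7wG8fgQwP8/nA658BBAd/+8Hh34ABBx/7wfDPgAAHx/lh8AAIIB/n+HHwIBEAf/M4OfBwAYD/80jY8DAAgX//+Fp4IAAI/u/+8ngDADD+5//nOAAAIf3vAgMwEkADbv8AAAEDYgIH/+EAAAViAE/+/4eMABsAH45/j4AAGQA/vf8PhAgMAMe9/AP2GAAC7wv4Af4wABNeH/gRvAAAGQAPvDGwAAAJMA/eMfAAAAG5B+8b4CACAJwB/A/ADyAADED4B8g8gAAGwHhDuH3AAAABMBOwefAAAACcJ+Dx+AAAAExmccH4A=="/>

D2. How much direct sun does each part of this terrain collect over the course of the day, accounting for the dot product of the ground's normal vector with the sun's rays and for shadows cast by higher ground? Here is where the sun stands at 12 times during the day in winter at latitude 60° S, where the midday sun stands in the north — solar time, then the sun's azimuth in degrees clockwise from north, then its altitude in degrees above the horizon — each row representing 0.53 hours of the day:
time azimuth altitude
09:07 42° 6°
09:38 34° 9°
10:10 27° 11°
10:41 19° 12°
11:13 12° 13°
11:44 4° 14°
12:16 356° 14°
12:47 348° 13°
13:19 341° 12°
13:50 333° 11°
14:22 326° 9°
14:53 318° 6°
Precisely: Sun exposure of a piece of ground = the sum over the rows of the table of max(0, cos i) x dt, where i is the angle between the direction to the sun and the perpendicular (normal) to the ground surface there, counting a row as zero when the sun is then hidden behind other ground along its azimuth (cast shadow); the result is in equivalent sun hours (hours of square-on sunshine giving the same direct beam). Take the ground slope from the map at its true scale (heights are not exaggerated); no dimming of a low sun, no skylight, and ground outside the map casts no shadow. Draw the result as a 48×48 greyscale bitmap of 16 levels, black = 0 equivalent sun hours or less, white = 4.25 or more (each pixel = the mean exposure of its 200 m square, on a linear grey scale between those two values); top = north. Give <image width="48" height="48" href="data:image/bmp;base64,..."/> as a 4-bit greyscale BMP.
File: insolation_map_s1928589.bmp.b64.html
<image width="48" height="48" href="data:image/bmp;base64,Qk32BAAAAAAAAHYAAAAoAAAAMAAAADAAAAABAAQAAAAAAIAEAAATCwAAEwsAABAAAAAAAAAAAAAAABEREQAiIiIAMzMzAERERABVVVUAZmZmAHd3dwCIiIgAmZmZAKqqqgC7u7sAzMzMAN3d3QDu7u4A////AEAAAAAAAAABABRSJ6gQECNAAQAQAAAAAlIAAAAAABABEkQQESRTIQUgAUZAAAAAFSREIQAAACAXiHMAEREkITQABXhRAAACAAAAAgSHYwASRTAAASVUMzEAWJhnQhAQAZWYlZurqRARERAAABE0RVBYhjNmd2QzeoZ6yXUgAAAQASQhEAATaMeKQAASI7zcumVWiFAAEQAiISNTAANHq2dCABEjMSIUVmYldAA3iJqmMBFDAAEQEVYAESITUwAAESRBEANRABNXYQAjAAAAAAAAIxEQIgAAAgARARMQAAAAEAATEAAAAAAABHh1MAAAAAAAASEAAAAAAAAUQhESIQABaIUREAiCMyAAERAAAiEAAAABMiERASVXUzIRIpmrYQAAAAABRnYiARAAAAAAABNHdyIhB6UiczAAAAAAARIzEQAAAAAAABFEUgEjK2MlJskxAAAAARAAAAAAAAAAAAAAABI2qmMxBlv/+3EAEAAAAAAAAAAAAAAAADreyWQgAFz/64MBUgAAAAAAAAAAAAAAAAFohUdAFueaUEZBNgAAAAAAAAAAAAAAASAUMgRCzXd2Ro/3JDAAAAAAAAAAAAAABDVBEhAVeUhle9zdQ5MAAAAAAAAAAAAAI0UxAnQmZJpWzKmJonwwAAABNxAAaCAAJUQjat/IMpw0IFZ62iWiAAABQwE83ft3epMRKavdhXUgAARouyN2AAAAEyGMzO7qRGQUdERrm2M4gxOHdmA3UQAAACeYszuUYxATMQFIqlV2vLh3UxACm4EAAlp2N2Q3yWchAANxJRAAAAABAAABeGQhASZ3QQEWaaUQAEyahgIwAAAAAAEoUVZSAmNVIAABQzQABt/thEFUAAAAAAEgAAJkAzMxAAAQNAADu7p3llECISABEAAAAAJBCFIiAABAAzABjGEBAREBOaYDUQAAAAQQK6ESACVRAAAAAQAAACAChzNmOnAAAAJCAooQAVdBAAAAAAAAECrNg1hRSoUCNhBH60iSAmYgAAEQAAAAJadCSoIShX/+/NzqIjF3EUUBMAFlAAACAVAWtAE0eIqFIAAAAAABIBIkM1RIuGVSJxbKMliJN5IAAAAAAAAAMSbHVpqXaWialmqTF3m6MSABEAAAAAAAIymEMQI0VmV0SIhDh1dTAAACrqmsx639cWIAAQAANXg2d3Q0d3IAERABmMtjOJ7/tCARAAACABJDVXV4MAA0WKt9xVIQV1I0q2STNRABAAAkRSARJWdkWKnJcgAZ//qGr/+lYgBTAAECNDITFIZGiHq1ABabq7rJWMhMkDzYAAAAAQQxIjEiAAKUgn/5Z1arWTGcaPpmEAAAAgARERM1eVESrmWJETt5RkhzeohCEAAAEhAAEQSZqXQQLOYzyCR0o2gzp4cwAAAAEgAAASA3dEiEBNi//YJFRnI5qCADkwESIgAAACIEVnRZYXbdy7YyESJ6cjJaunMiAAAAAAEQWJgyVCzKq4ZiJSGaoRKLvN1RADRGQSEzN5lyGEV3WphSJmlnUjV2zcqc7Q=="/>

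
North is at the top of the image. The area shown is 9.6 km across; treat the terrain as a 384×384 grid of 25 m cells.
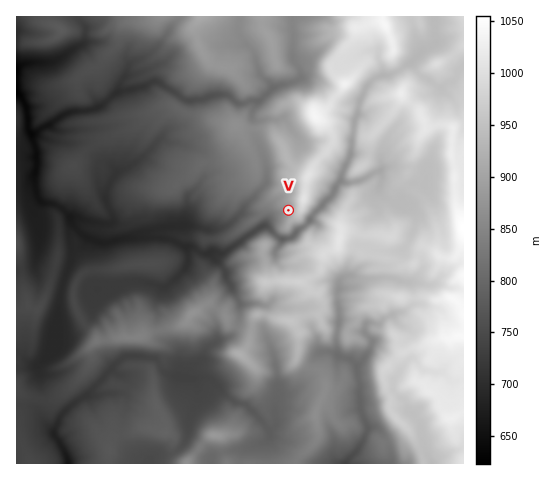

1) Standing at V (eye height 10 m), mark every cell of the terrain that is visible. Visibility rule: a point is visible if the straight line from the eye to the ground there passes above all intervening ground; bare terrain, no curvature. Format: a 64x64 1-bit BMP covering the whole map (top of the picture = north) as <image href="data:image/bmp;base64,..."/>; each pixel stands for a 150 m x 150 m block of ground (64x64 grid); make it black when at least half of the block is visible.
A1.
<image width="64" height="64" href="data:image/bmp;base64,Qk0+AgAAAAAAAD4AAAAoAAAAQAAAAEAAAAABAAEAAAAAAAACAAATCwAAEwsAAAIAAAAAAAAA////AAAAAAAAAAAAAAAAAAAAAAAAAAAAAAAAAAAAAAAAAAAAAAAAAAAAAAAAAAAAAAAAAAAAAAAAAAAAAAAAAAAAAAAAAAAAAAAAAAAAAAAAAAAAAAAAAAAAAAAAAAAAAAAAAAAAAAAAAAAAAAAAAAAAAAAAAAAAAAAAAAAAAACAAAAAAAAAAKAAAAAAAAAAoAAAAAAAAACgE/AAAAAAAKAF+AAAAAAAkEH8AAAAAADQY/4AAAAAAHjyfsAAAAAAeP//wAAAAABo///gAAAAAGT///AAAAAARG4H8D4AAABGfx84PAAAAMZ//zgYAAAAw///fBgAAADD//8HCAAAAMP//hM4AAAAw///v/gAAADDv//x8AAAAMN5/hxmAAAAwgj8Hz8AAADgGP4PPwAAAMAx/wcbgAAAg3APB8QAAAAD4A+HwgAAAAPgB8/DAAAAAeAD58AAAAAB8AP/wAAAAAD4Az/AAAAAAH4AB4AAAAAAPwAHgAAAAAB/4ceAAAAAAAP4g4AAAACAf/wBgAAAAIAH/wAAAAAAhAAfAAAAAAADwAAAAAAAAAXgAAAAAAAABvgAAAAAAAAB/AAAAAAAAAB8AB4AAAAAAD4APgAAAAAADgAwAAAAAAAPAHAAAAAAeAMAYAAAAAAOA4EgAAAAAAOP8PAAAAAAA4H4eAAAAAADABw4AAAAAA=="/>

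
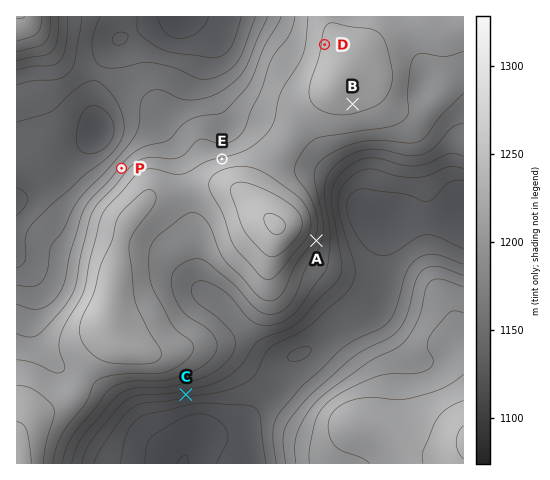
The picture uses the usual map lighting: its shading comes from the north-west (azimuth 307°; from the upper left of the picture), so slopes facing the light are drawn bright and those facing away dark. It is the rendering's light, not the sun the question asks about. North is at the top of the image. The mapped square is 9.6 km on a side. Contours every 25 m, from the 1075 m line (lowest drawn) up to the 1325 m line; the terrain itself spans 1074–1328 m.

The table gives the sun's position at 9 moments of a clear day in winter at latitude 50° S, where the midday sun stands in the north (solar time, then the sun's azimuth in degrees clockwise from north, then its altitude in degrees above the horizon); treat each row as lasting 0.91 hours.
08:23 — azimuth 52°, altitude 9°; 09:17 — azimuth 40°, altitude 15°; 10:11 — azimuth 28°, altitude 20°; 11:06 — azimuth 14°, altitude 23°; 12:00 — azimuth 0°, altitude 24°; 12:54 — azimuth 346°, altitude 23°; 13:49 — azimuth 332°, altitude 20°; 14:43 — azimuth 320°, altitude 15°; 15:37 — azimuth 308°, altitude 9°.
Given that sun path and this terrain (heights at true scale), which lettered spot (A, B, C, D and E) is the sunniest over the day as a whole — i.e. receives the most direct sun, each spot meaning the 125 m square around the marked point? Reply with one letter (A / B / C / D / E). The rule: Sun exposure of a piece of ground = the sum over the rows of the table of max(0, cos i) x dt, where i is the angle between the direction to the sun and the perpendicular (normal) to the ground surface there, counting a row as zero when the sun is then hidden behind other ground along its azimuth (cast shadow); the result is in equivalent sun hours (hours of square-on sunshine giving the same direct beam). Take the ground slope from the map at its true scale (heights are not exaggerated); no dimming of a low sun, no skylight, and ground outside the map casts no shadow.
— E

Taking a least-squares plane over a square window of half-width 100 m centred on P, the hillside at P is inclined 9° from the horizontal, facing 308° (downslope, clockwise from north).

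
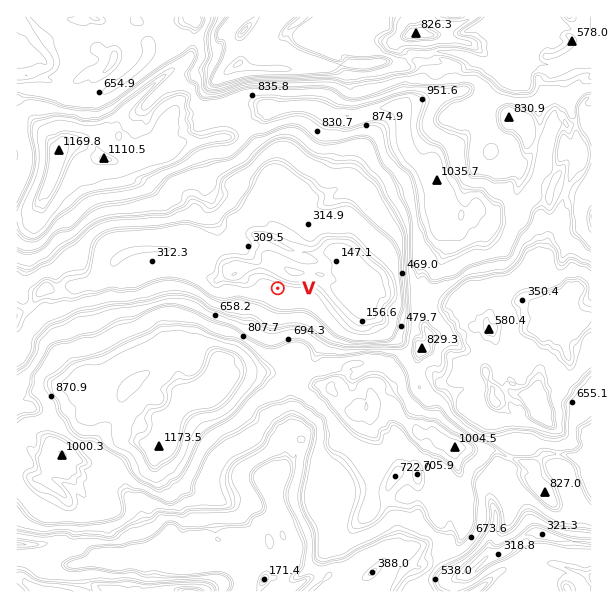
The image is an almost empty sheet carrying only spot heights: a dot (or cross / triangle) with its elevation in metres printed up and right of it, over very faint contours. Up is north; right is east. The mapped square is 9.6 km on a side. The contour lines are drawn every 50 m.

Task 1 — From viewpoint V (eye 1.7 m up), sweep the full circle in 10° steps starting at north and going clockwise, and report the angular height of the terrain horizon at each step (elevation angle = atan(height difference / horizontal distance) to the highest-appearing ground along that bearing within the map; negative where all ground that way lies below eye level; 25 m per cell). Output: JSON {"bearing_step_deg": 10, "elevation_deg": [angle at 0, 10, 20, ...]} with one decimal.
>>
{"bearing_step_deg": 10, "elevation_deg": [13.0, 12.6, 13.0, 11.6, 12.5, 12.9, 13.8, 14.2, 12.2, 8.7, 9.1, 10.8, 10.3, 16.1, 18.3, 22.4, 27.2, 27.7, 26.4, 25.9, 29.0, 31.2, 31.0, 27.2, 24.8, 19.8, 15.4, 6.7, 7.2, 11.2, 11.6, 12.8, 13.9, 13.8, 14.1, 11.1]}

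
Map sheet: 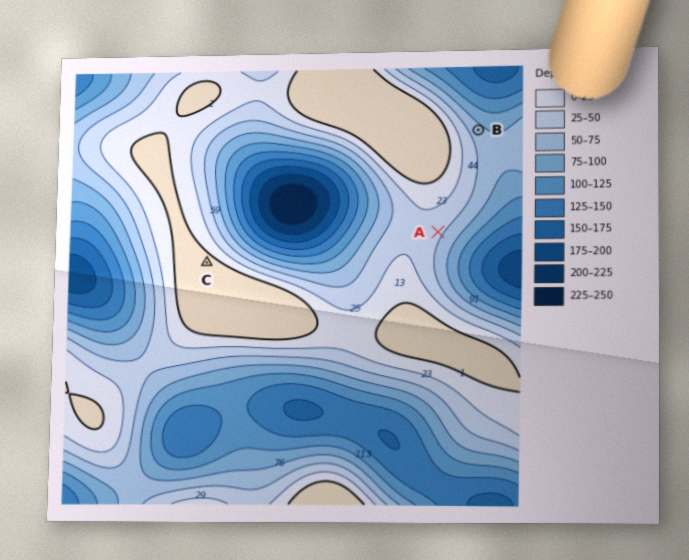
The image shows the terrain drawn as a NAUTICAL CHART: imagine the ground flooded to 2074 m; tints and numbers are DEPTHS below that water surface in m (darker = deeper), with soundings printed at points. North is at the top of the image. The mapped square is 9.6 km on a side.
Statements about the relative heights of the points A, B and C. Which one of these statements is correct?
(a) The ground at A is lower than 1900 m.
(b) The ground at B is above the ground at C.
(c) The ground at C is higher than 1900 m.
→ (c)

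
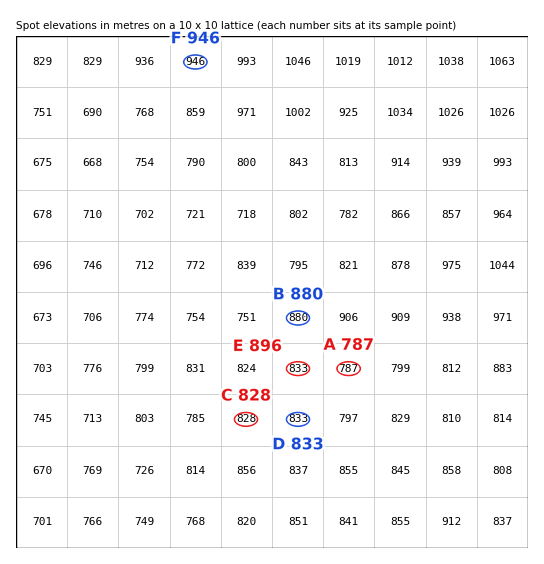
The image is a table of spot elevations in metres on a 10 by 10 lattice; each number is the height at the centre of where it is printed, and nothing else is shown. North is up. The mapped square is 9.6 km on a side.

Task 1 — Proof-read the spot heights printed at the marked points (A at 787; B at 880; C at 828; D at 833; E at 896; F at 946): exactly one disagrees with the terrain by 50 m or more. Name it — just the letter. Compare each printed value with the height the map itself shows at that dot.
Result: E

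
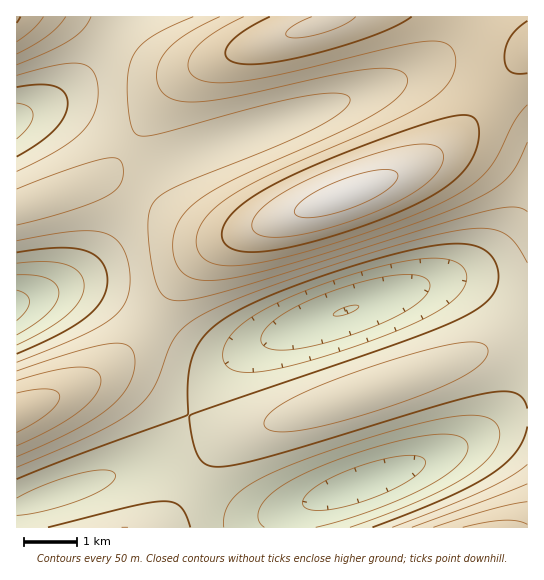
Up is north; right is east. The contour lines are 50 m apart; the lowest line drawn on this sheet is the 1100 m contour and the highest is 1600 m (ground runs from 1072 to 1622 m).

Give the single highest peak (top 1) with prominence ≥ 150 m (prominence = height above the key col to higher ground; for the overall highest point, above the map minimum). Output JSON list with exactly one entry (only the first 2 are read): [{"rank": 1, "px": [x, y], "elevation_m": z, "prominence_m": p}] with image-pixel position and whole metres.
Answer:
[{"rank": 1, "px": [346, 194], "elevation_m": 1622, "prominence_m": 550}]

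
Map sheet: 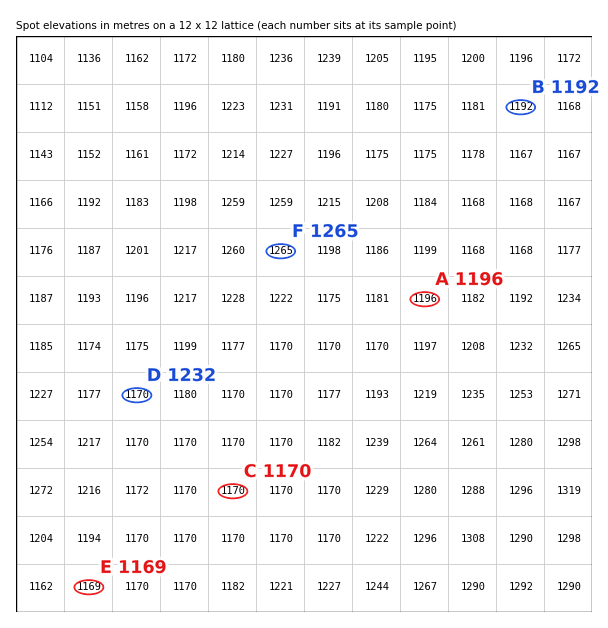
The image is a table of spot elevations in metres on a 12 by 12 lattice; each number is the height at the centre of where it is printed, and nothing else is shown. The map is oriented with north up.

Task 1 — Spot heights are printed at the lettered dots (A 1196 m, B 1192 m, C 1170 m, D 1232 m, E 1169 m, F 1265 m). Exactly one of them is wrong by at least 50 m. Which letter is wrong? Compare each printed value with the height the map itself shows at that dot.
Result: D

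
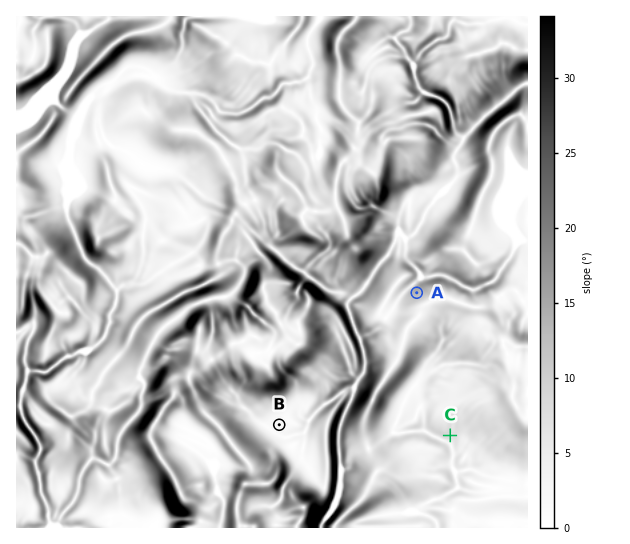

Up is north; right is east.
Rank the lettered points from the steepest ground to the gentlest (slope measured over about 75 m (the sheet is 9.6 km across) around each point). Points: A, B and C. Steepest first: A C B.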